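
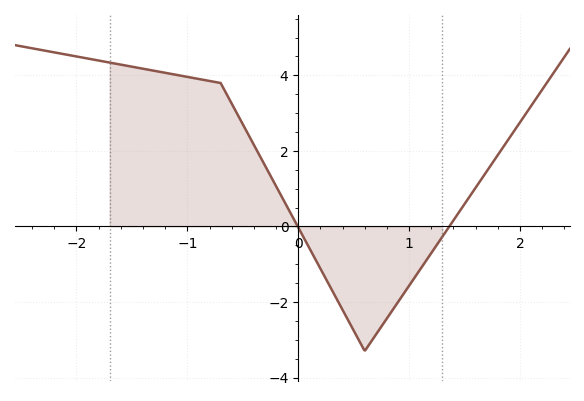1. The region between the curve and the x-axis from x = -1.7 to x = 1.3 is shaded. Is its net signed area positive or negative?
positive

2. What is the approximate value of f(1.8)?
1.89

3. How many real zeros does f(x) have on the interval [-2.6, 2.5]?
2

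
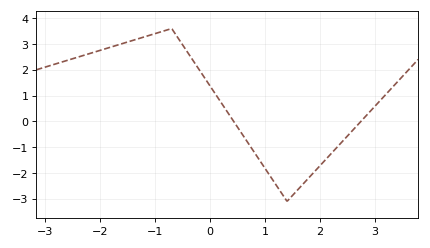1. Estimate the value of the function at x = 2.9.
0.4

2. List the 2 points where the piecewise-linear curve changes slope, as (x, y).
(-0.7, 3.6); (1.4, -3.1)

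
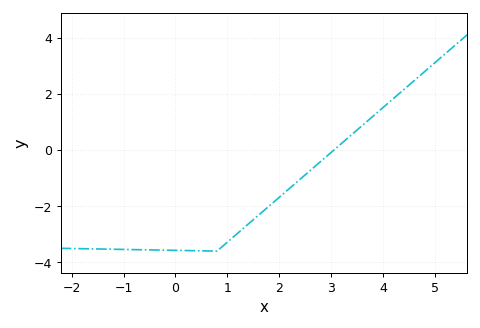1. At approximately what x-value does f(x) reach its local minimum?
0.8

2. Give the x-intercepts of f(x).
3.05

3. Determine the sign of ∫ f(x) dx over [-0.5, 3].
negative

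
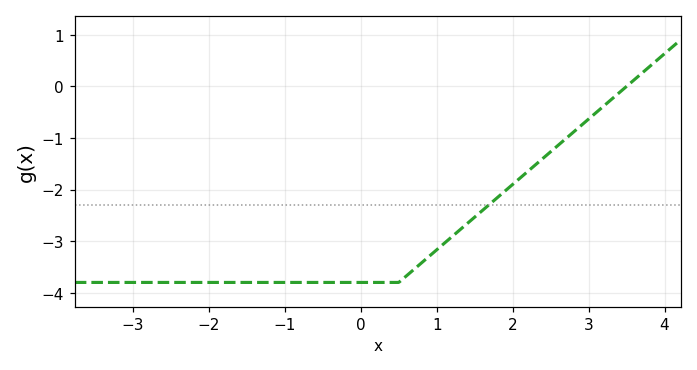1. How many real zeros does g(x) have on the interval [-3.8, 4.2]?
1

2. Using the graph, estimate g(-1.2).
-3.8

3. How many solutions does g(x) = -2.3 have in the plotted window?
1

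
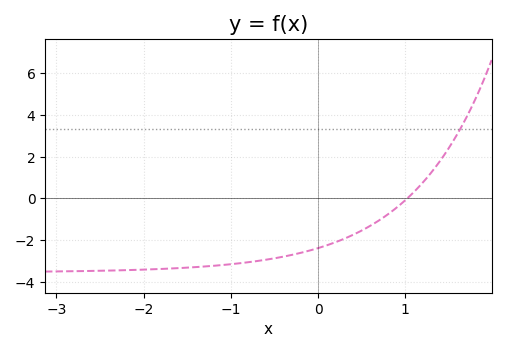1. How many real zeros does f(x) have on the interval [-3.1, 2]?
1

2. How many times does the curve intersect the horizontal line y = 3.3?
1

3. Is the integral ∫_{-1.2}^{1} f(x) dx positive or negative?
negative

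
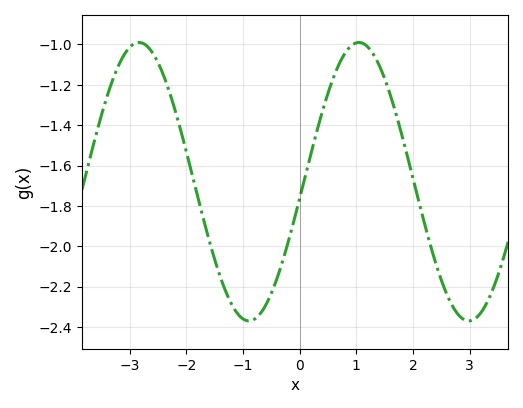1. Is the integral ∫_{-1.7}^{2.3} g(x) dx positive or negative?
negative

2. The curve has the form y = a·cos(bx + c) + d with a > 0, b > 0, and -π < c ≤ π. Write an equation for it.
y = 0.69cos(1.62x - 1.69) - 1.68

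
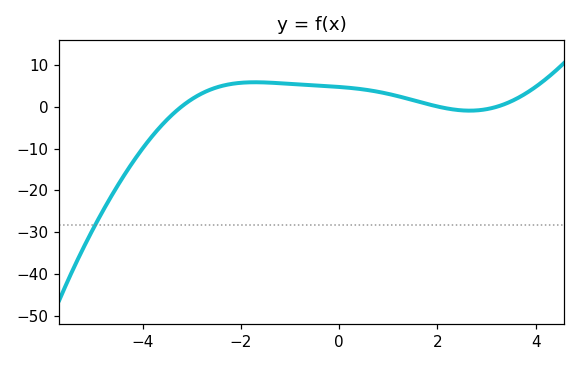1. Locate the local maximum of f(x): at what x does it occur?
-1.71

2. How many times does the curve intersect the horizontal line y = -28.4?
1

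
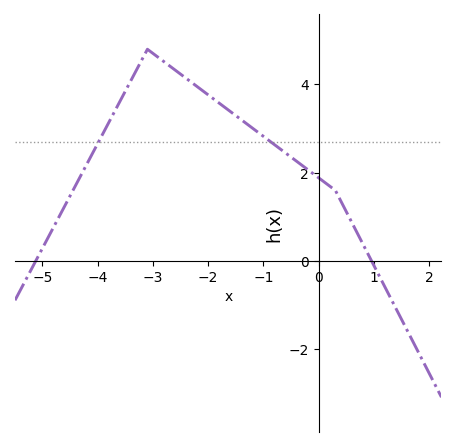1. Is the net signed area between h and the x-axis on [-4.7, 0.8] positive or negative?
positive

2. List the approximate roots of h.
-5.12, 0.954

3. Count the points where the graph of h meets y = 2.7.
2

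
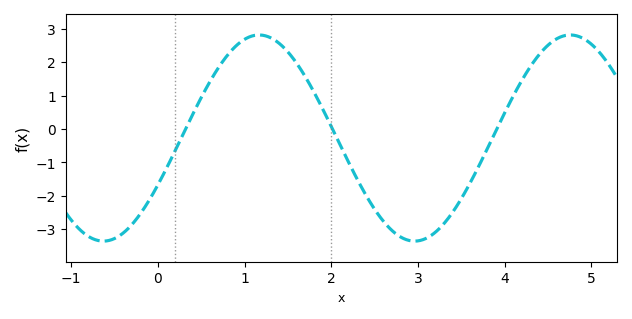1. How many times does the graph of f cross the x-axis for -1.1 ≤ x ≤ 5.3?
3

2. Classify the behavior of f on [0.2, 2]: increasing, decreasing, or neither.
neither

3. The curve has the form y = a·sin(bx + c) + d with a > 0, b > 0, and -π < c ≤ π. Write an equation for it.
y = 3.09sin(1.75x - 0.47) - 0.27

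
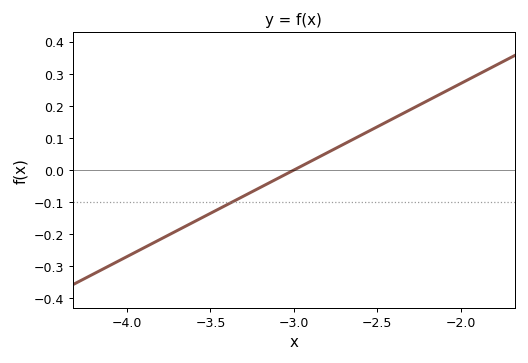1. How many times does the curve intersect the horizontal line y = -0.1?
1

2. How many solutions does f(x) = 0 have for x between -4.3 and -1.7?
1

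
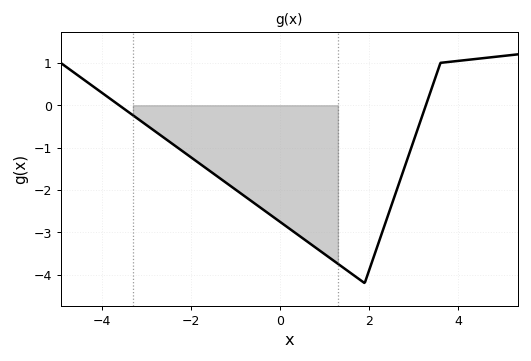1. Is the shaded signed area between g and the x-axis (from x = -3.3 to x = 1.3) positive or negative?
negative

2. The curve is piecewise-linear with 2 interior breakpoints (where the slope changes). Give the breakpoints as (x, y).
(1.9, -4.2); (3.6, 1)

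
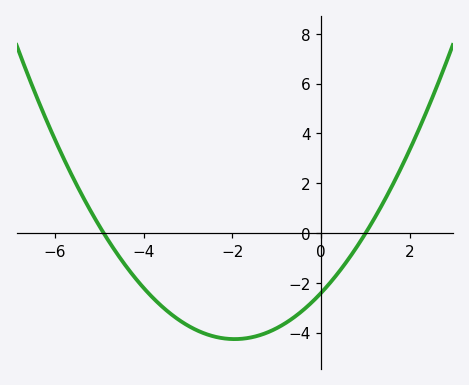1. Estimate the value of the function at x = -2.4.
-4.2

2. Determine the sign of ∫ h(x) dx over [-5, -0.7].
negative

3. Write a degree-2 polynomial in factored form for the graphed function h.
y = 0.49(x + 4.9)(x - 1)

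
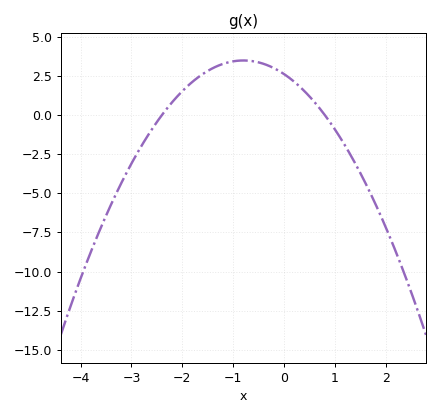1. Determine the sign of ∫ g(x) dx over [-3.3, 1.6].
positive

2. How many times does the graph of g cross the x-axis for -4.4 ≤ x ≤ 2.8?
2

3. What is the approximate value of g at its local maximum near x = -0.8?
3.48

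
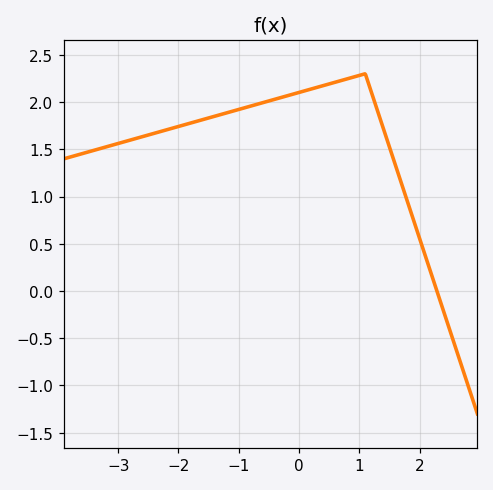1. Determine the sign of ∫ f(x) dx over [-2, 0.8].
positive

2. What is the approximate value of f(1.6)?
1.33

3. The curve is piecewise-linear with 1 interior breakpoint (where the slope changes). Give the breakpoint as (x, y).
(1.1, 2.3)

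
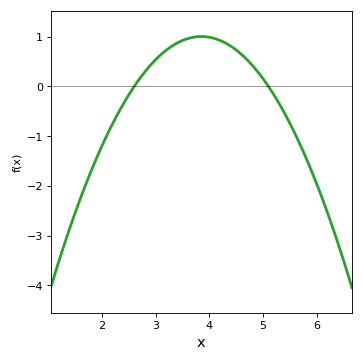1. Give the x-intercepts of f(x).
2.6, 5.1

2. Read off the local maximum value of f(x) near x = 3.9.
1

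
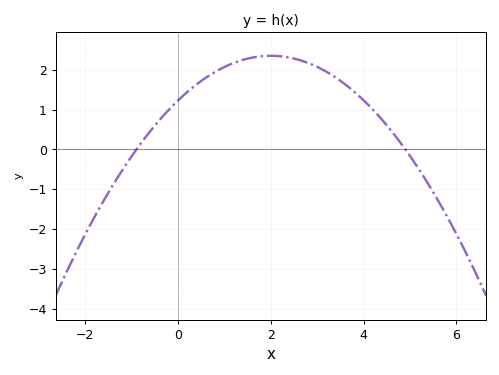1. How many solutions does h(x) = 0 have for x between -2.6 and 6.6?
2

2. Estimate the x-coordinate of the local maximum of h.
2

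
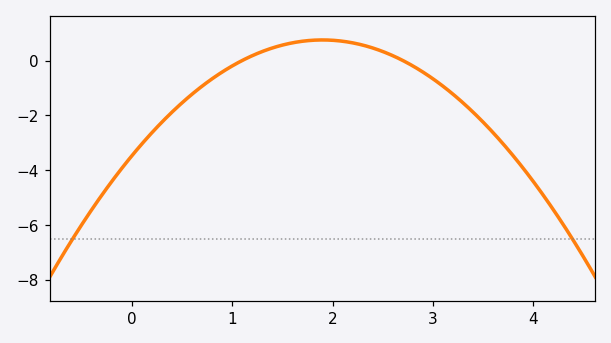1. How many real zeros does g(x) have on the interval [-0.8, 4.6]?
2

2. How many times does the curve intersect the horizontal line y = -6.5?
2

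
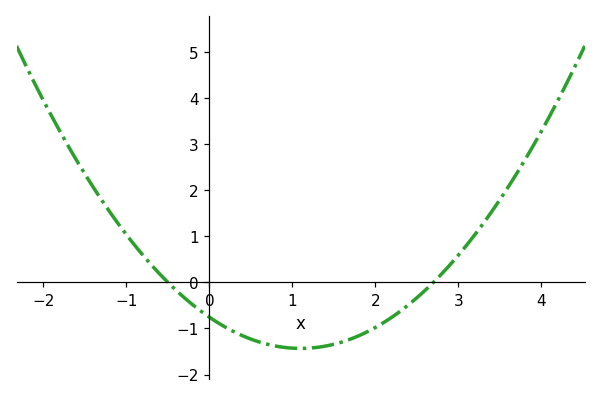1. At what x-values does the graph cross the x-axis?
-0.5, 2.7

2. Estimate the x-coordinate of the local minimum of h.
1.1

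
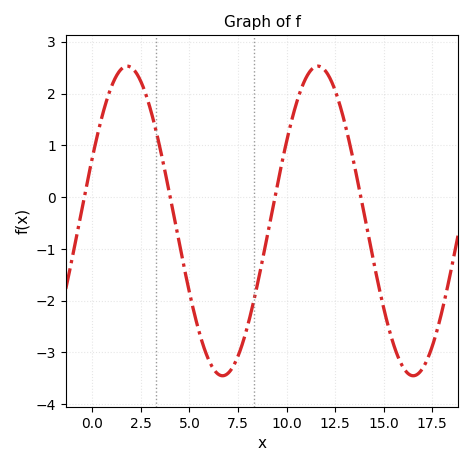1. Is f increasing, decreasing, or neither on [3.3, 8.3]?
neither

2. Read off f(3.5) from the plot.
0.9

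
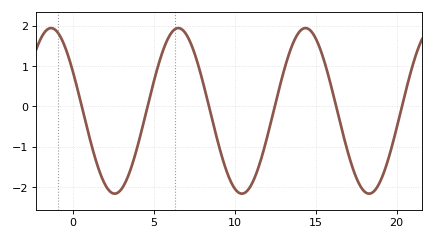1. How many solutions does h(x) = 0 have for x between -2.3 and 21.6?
6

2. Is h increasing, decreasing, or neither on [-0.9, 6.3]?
neither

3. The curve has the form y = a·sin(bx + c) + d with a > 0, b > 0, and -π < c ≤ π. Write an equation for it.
y = 2.05sin(0.8x + 2.64) - 0.11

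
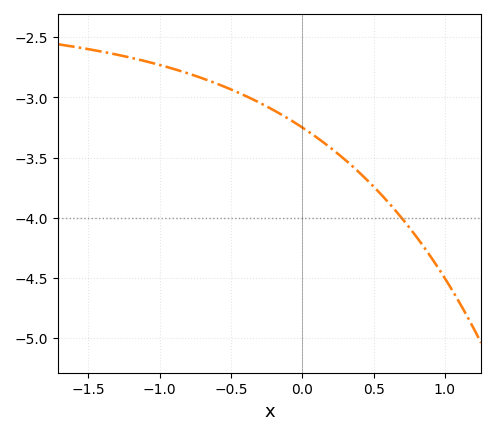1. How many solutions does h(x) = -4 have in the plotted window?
1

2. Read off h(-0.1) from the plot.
-3.2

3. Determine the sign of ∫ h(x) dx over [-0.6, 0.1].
negative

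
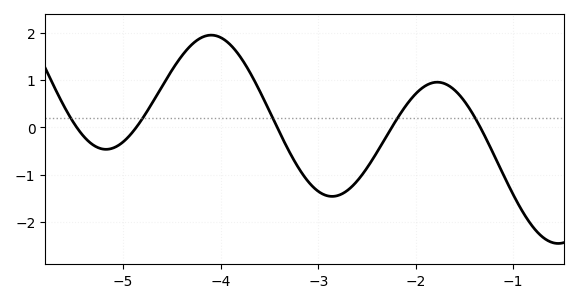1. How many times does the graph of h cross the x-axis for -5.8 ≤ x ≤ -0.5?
5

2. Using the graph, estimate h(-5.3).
-0.381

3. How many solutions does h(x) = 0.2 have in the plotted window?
5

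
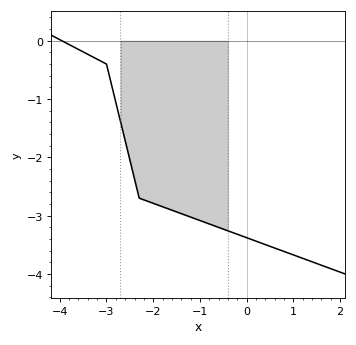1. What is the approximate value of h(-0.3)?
-3.3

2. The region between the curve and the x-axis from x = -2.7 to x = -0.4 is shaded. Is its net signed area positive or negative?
negative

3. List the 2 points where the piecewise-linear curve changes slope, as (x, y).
(-3, -0.4); (-2.3, -2.7)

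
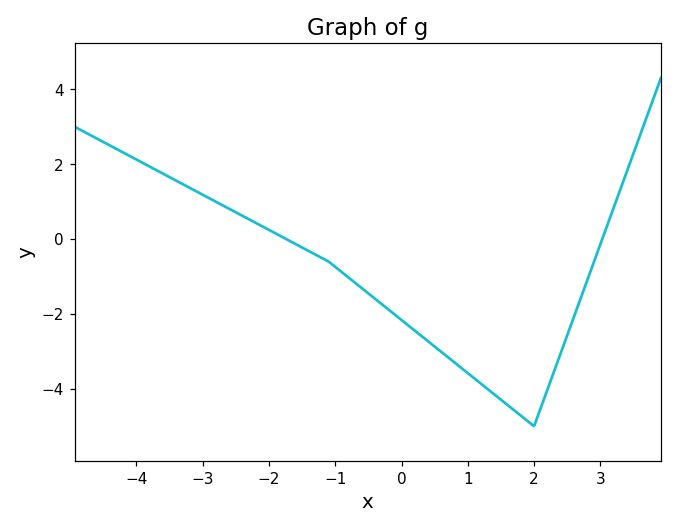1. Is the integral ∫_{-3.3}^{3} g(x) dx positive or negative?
negative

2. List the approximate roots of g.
-1.74, 3.03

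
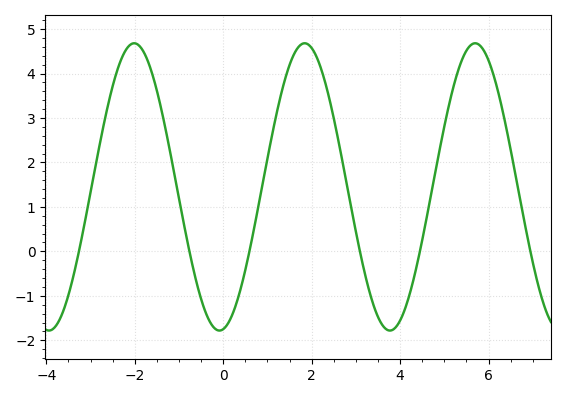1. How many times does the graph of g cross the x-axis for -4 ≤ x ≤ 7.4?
6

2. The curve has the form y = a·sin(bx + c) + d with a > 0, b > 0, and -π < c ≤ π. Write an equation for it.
y = 3.23sin(1.6x - 1.4) + 1.45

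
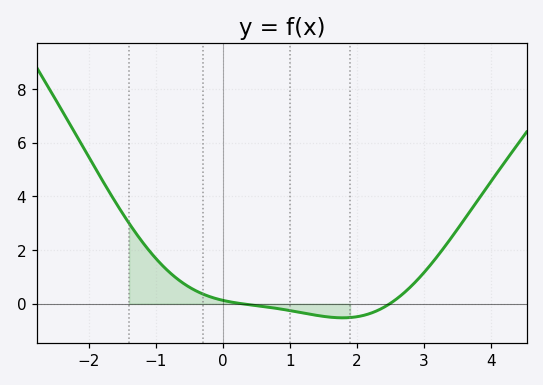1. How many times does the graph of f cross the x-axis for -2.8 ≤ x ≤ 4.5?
2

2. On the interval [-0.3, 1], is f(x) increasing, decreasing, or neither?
decreasing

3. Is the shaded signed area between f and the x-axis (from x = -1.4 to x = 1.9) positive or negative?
positive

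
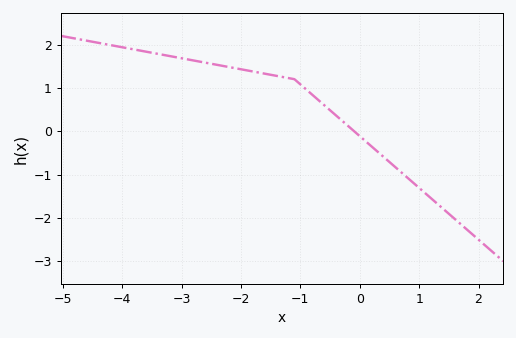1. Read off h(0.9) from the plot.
-1.19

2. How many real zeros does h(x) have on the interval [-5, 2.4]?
1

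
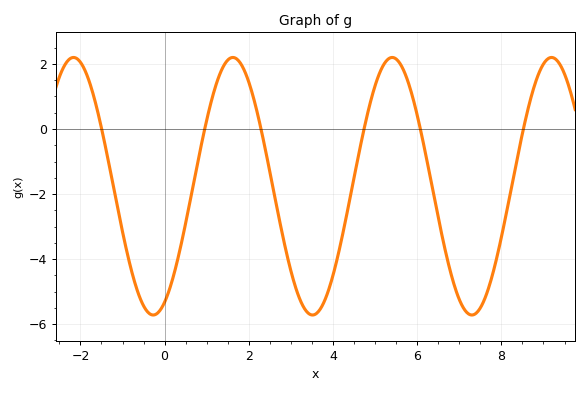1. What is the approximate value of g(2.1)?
1.01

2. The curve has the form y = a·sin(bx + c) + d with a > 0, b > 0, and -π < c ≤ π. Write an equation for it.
y = 3.96sin(1.66x - 1.12) - 1.76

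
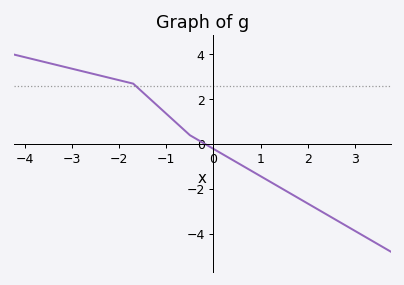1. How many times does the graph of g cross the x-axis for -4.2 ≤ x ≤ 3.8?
1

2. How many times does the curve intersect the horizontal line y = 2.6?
1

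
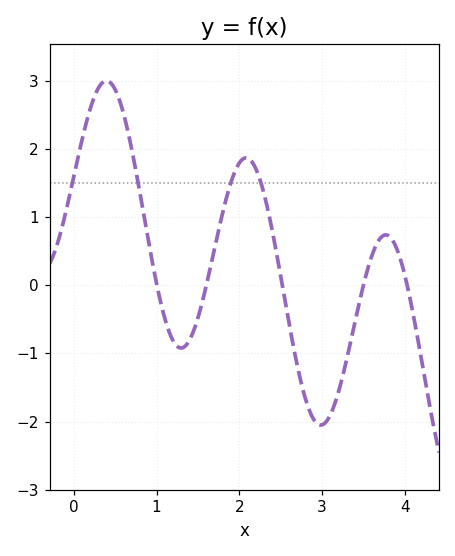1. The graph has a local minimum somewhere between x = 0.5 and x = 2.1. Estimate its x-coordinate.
1.3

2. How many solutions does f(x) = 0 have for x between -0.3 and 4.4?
5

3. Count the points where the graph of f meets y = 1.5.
4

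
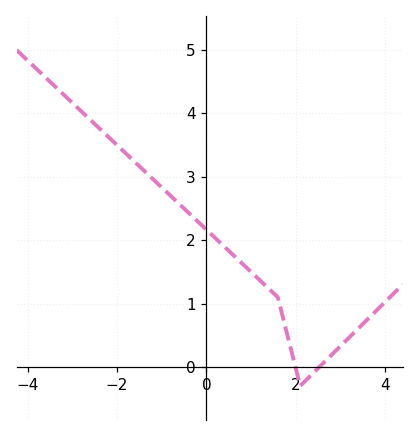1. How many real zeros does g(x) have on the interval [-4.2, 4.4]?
2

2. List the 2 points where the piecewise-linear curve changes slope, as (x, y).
(1.6, 1.1); (2.1, -0.3)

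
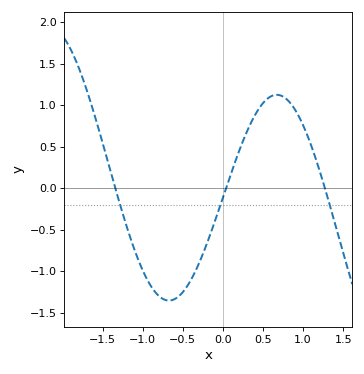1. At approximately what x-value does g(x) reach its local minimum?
-0.672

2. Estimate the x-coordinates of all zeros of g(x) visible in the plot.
-1.34, 0.04, 1.27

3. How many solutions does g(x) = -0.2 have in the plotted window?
3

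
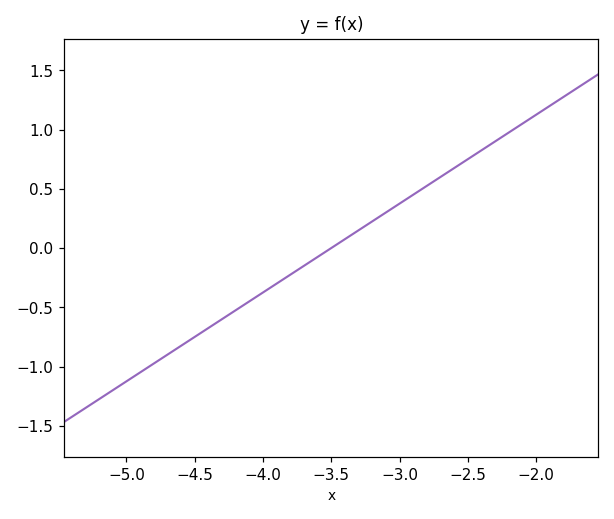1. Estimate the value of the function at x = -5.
-1.1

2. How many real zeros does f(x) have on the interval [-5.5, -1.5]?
1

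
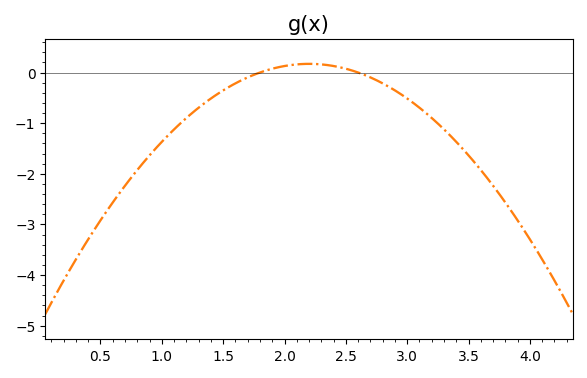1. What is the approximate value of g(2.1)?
0.161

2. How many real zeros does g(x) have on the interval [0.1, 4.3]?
2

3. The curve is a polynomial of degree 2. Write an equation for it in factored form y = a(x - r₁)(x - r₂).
y = -1.07(x - 1.8)(x - 2.6)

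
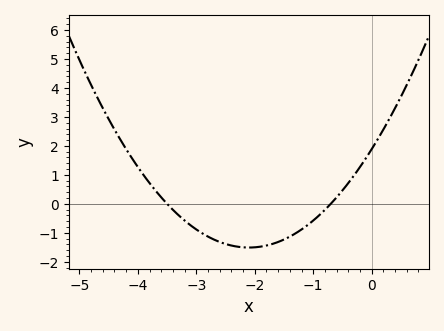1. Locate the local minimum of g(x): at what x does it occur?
-2.1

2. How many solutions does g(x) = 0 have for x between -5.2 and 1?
2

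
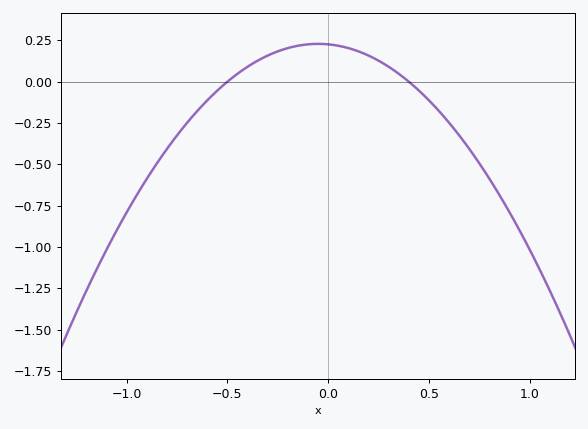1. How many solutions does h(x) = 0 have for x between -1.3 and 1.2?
2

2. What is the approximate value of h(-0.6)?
-0.113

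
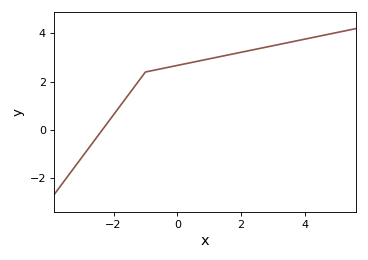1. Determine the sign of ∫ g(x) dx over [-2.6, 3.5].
positive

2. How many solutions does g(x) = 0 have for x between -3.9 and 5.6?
1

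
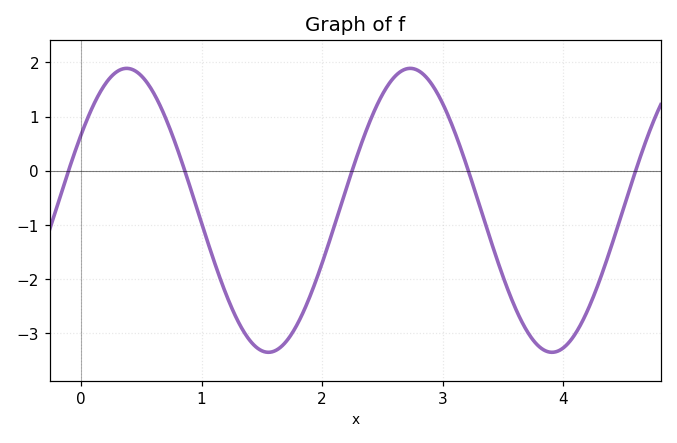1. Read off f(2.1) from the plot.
-1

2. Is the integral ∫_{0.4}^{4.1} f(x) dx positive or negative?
negative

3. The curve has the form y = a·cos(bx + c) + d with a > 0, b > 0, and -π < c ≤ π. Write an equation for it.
y = 2.62cos(2.7x - 1) - 0.73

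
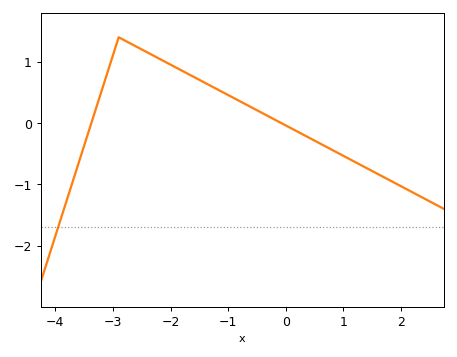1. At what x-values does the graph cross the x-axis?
-3.37, -0.079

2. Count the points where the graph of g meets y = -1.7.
1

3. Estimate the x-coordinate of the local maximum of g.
-2.9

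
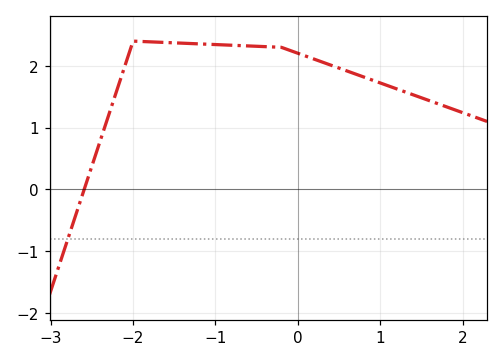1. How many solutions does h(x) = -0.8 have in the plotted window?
1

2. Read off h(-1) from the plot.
2.34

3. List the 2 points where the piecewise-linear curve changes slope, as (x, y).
(-2, 2.4); (-0.2, 2.3)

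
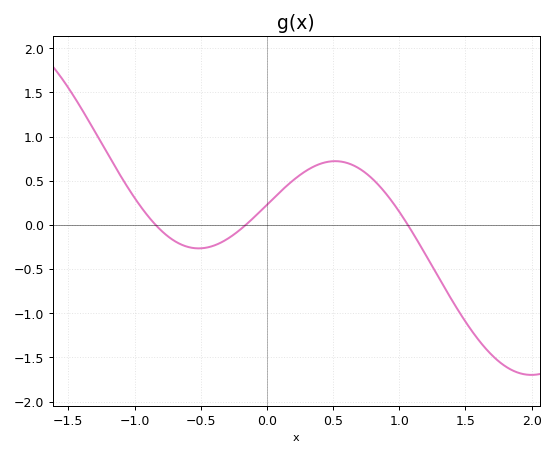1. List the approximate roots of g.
-0.85, -0.15, 1.05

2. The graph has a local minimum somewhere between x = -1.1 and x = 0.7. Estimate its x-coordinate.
-0.5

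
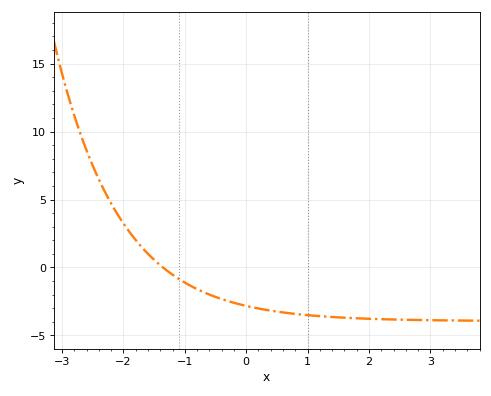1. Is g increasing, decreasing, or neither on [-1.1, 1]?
decreasing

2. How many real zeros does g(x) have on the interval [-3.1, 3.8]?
1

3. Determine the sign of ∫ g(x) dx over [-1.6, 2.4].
negative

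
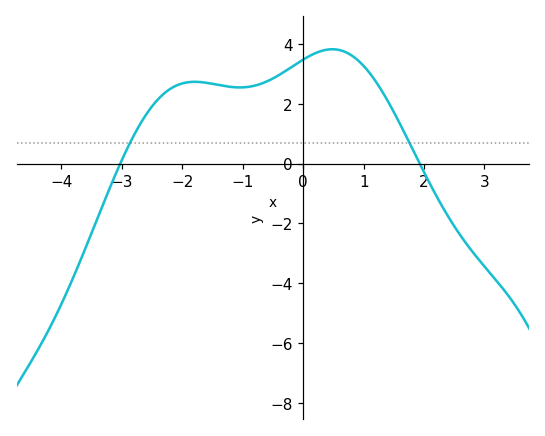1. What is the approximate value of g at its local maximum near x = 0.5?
3.82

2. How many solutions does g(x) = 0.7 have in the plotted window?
2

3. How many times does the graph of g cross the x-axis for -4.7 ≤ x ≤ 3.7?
2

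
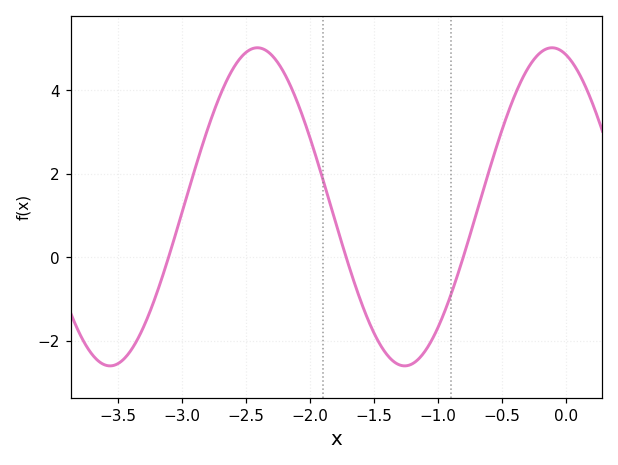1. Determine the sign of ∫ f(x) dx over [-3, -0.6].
positive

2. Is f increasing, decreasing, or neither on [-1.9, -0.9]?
neither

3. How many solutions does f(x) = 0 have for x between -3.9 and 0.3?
3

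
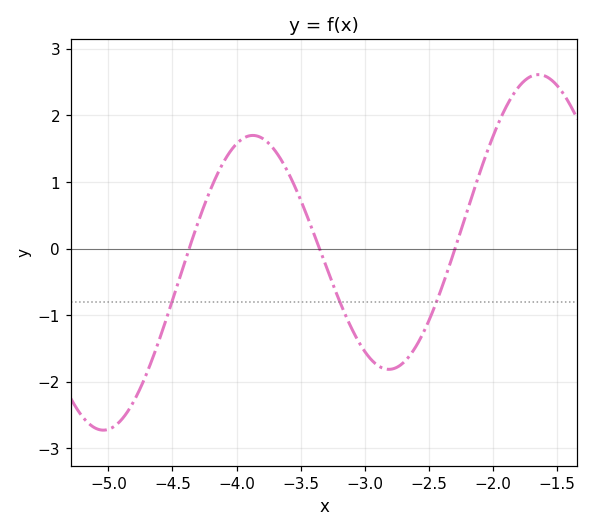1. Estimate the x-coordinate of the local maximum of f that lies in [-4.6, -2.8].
-3.9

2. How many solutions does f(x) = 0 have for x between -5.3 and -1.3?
3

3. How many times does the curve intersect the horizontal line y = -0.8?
3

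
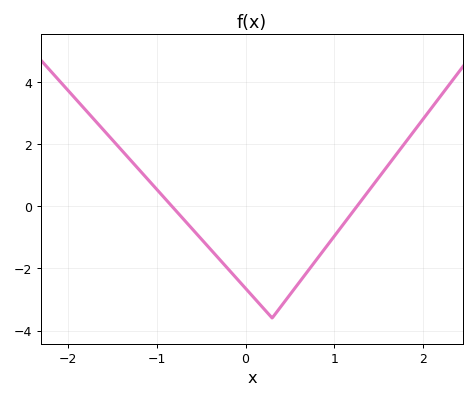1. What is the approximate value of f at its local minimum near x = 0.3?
-3.6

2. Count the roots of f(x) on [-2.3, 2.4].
2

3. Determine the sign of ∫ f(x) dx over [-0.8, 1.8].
negative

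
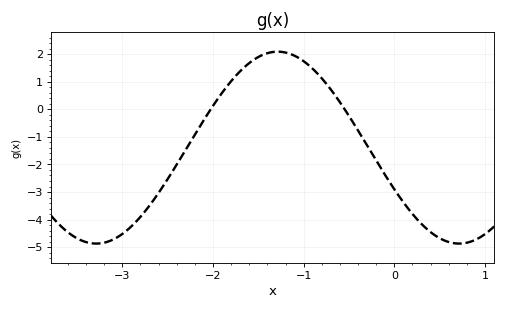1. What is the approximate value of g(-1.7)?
1.4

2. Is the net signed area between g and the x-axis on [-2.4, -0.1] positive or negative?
positive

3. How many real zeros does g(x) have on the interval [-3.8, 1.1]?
2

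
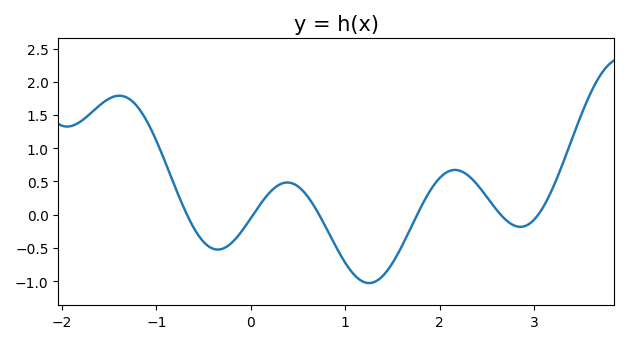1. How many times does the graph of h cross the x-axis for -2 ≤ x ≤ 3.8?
6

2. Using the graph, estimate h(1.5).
-0.75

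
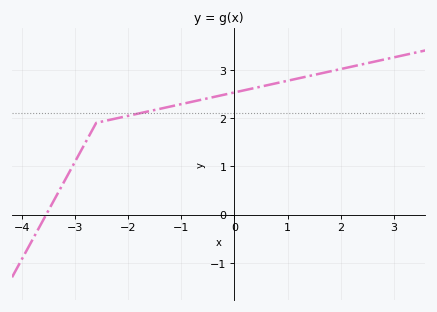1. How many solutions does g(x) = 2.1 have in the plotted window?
1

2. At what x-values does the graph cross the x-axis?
-3.54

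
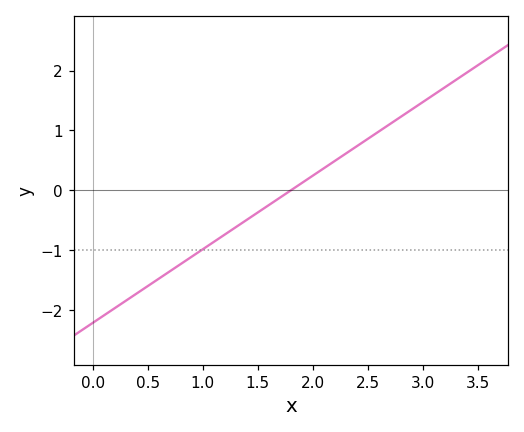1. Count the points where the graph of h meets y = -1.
1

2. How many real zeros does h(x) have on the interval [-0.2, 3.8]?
1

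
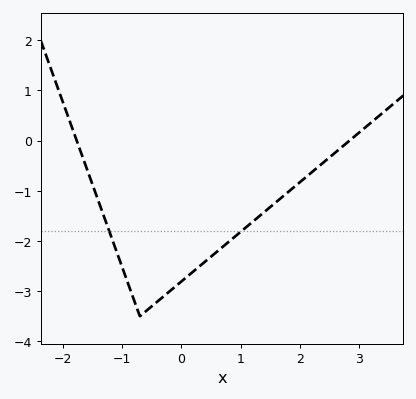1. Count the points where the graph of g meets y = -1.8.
2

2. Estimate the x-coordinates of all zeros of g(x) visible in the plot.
-1.77, 2.84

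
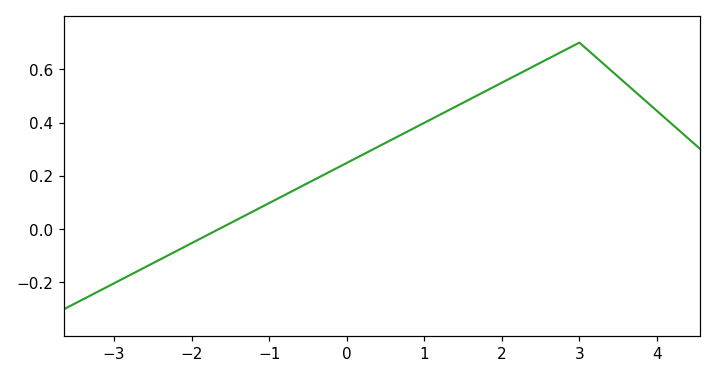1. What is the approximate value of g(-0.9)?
0.113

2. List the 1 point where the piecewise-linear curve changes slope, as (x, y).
(3, 0.7)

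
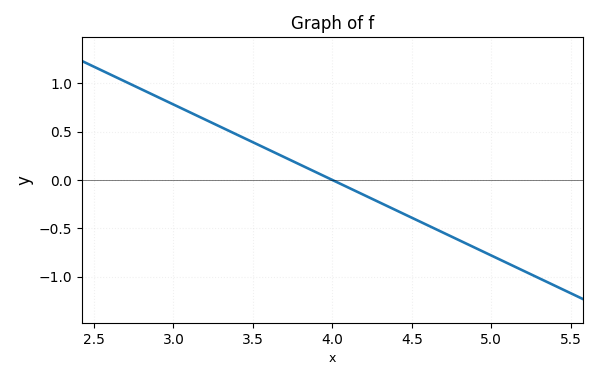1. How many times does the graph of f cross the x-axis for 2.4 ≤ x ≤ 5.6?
1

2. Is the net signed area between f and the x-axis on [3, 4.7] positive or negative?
positive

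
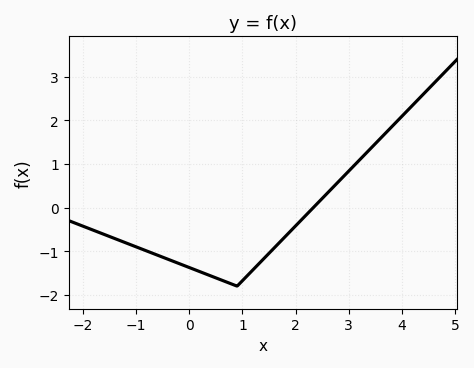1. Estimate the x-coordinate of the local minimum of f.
0.898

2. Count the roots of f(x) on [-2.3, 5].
1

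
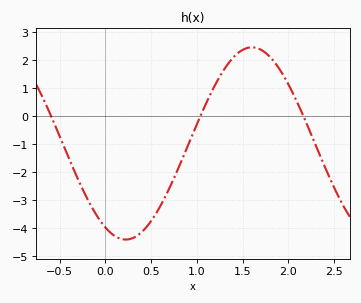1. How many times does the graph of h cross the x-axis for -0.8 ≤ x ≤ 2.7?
3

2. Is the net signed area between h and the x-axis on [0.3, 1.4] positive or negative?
negative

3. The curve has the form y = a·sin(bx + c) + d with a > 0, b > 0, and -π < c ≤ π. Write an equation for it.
y = 3.43sin(2.28x - 2.08) - 0.97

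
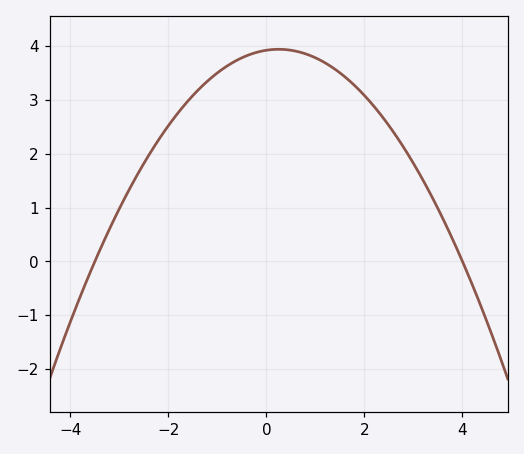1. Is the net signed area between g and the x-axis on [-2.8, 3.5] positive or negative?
positive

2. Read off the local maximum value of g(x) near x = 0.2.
3.9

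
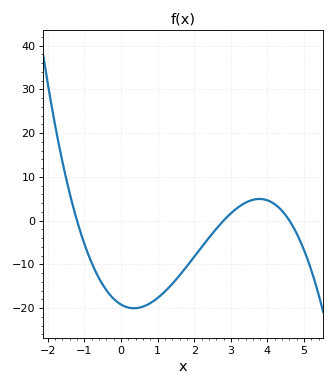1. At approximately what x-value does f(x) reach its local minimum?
0.4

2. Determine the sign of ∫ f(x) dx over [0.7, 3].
negative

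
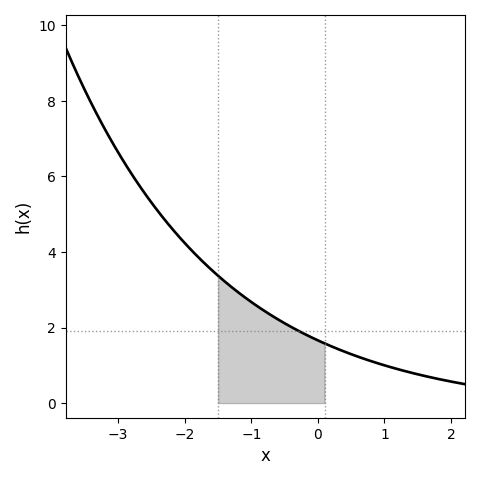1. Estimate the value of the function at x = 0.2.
1.5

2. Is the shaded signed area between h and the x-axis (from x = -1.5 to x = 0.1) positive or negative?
positive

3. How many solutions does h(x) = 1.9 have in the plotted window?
1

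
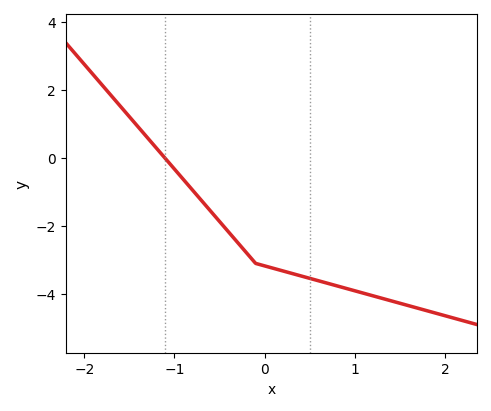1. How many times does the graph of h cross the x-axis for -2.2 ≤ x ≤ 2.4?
1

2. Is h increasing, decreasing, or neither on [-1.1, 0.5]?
decreasing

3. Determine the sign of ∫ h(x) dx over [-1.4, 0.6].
negative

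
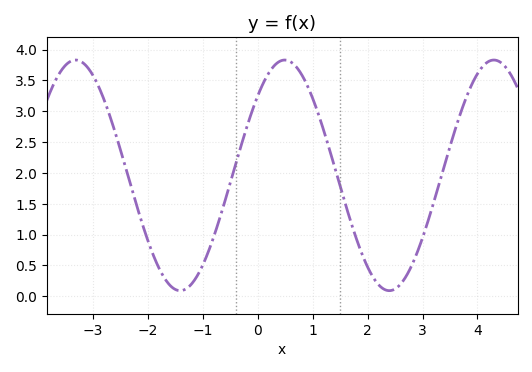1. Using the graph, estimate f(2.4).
0.09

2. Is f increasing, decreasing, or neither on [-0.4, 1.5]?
neither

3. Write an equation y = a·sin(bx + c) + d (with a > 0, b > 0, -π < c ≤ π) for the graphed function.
y = 1.87sin(1.65x + 0.762) + 1.96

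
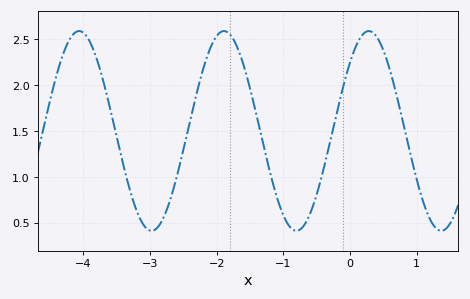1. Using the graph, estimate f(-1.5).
1.95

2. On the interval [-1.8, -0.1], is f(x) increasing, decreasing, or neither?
neither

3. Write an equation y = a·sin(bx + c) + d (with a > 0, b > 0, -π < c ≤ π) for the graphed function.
y = 1.09sin(2.9x + 0.75) + 1.5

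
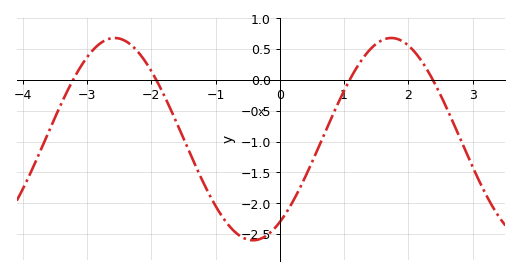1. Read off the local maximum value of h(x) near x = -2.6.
0.7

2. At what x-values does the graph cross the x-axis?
-3.2, -2, 1, 2.4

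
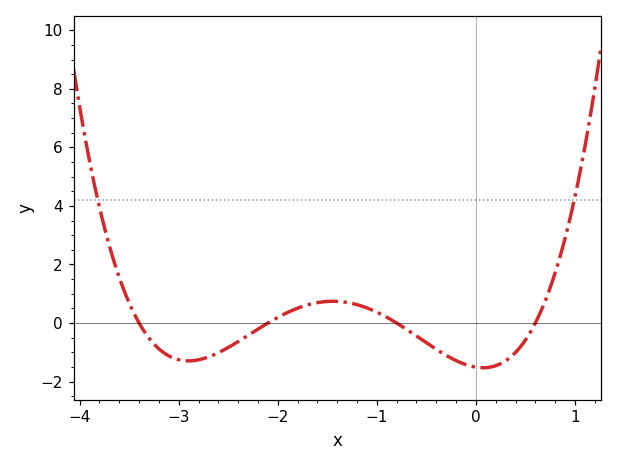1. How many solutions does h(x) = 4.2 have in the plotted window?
2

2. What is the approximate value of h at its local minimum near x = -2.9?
-1.29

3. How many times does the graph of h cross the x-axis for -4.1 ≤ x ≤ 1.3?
4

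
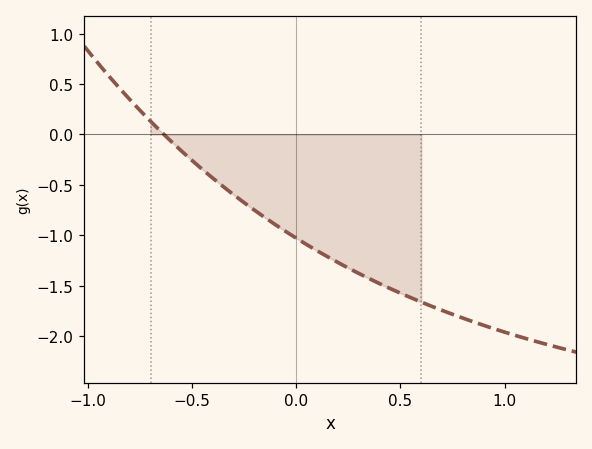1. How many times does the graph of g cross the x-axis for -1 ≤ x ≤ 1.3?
1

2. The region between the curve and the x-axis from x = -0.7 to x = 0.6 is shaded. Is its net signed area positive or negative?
negative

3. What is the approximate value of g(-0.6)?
-0.071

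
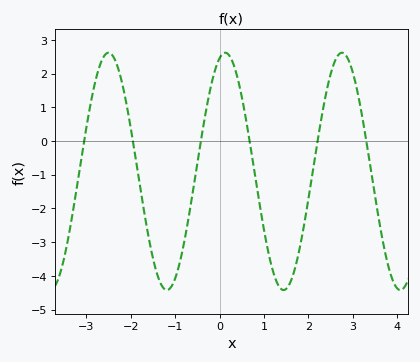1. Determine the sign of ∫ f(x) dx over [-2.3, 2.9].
negative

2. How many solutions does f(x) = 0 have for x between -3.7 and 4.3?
6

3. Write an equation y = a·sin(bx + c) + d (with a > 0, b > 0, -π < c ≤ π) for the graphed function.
y = 3.52sin(2.39x + 1.27) - 0.9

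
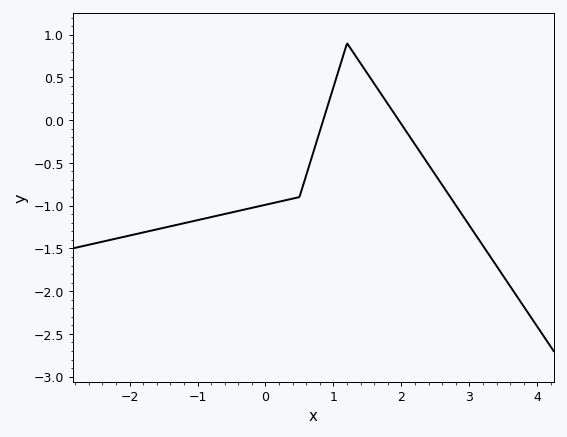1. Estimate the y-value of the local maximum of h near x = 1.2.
0.9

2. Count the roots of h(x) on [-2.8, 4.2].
2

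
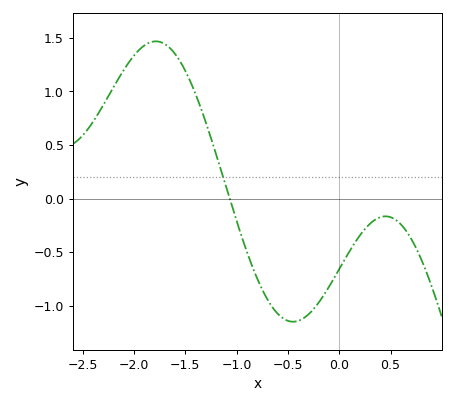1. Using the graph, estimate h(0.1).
-0.492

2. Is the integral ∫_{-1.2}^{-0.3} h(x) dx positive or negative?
negative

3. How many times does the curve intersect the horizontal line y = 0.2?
1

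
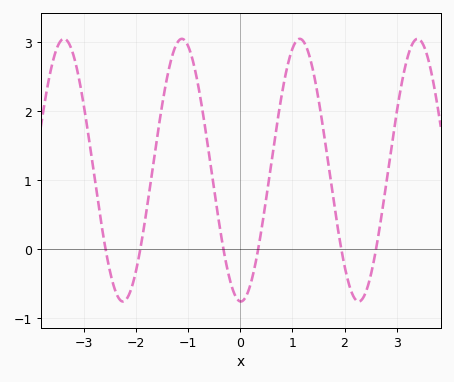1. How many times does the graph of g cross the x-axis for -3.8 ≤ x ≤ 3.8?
6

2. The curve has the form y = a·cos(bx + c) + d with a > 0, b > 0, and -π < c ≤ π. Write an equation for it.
y = 1.9cos(2.78x + 3.11) + 1.14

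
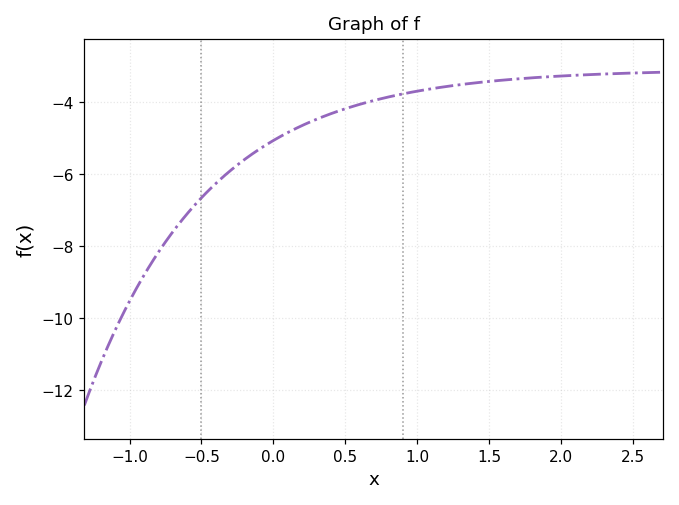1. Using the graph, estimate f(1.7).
-3.35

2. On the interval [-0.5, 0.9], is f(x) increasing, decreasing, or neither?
increasing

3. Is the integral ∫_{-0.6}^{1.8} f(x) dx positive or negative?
negative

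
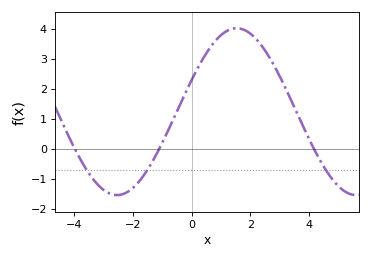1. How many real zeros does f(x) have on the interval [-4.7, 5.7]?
3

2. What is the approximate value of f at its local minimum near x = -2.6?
-1.55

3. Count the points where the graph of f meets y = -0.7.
3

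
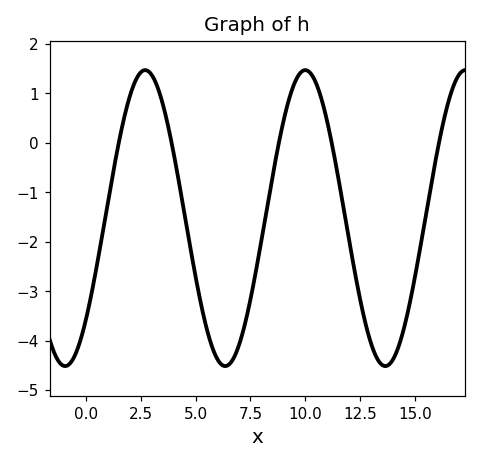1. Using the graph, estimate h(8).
-2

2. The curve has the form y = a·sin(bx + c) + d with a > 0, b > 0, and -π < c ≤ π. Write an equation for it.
y = 2.99sin(0.86x - 0.75) - 1.52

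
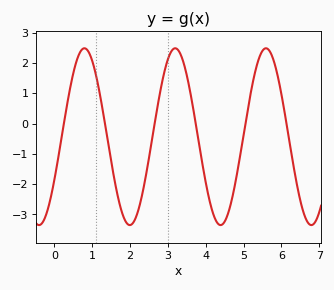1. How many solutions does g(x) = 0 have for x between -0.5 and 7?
6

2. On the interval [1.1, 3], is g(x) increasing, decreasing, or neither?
neither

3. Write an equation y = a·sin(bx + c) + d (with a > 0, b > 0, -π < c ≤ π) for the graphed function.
y = 2.92sin(2.62x - 0.512) - 0.43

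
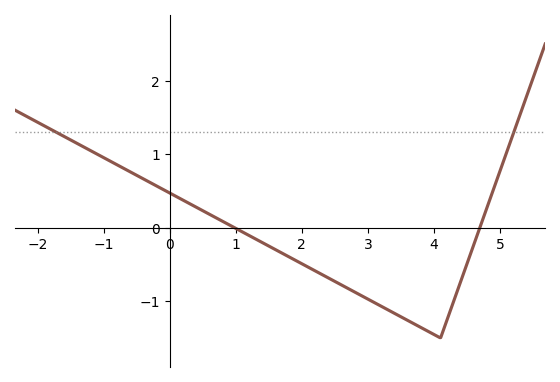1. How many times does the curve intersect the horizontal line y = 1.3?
2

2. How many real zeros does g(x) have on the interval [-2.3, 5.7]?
2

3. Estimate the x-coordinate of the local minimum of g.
4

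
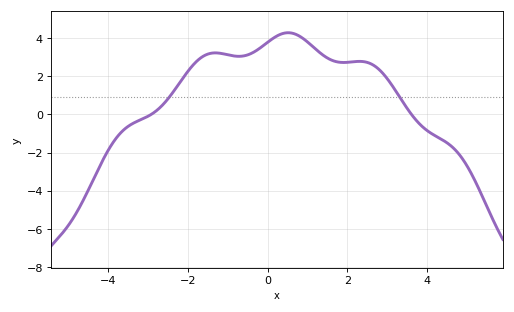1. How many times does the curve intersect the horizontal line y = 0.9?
2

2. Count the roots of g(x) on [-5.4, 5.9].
2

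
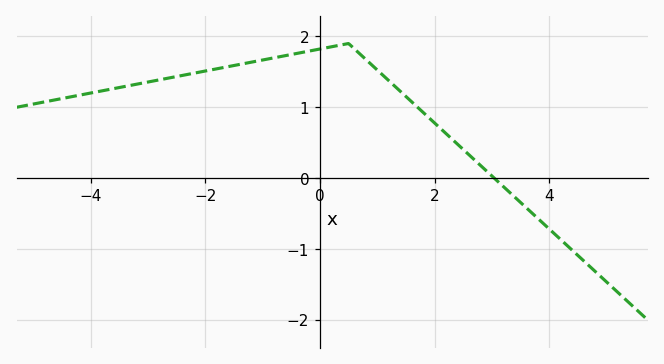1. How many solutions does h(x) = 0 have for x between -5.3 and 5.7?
1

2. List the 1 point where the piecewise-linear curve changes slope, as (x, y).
(0.5, 1.9)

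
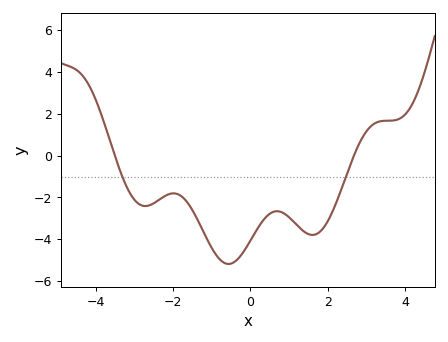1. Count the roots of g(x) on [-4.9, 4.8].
2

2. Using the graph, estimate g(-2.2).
-1.93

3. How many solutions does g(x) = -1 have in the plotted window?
2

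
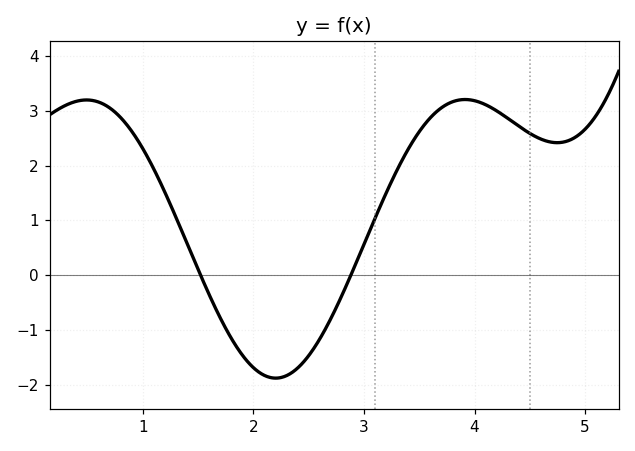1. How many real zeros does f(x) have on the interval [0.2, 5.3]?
2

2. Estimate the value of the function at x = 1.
2.31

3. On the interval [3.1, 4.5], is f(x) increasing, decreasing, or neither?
neither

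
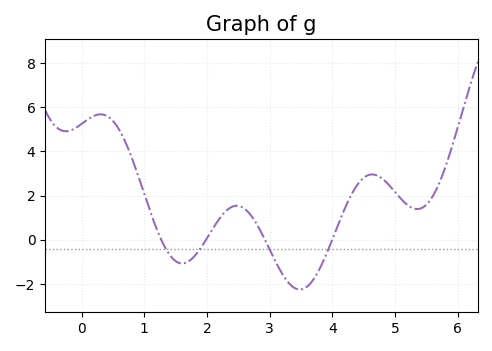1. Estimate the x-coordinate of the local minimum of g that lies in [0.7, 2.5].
1.6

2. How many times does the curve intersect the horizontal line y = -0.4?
4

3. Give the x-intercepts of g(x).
1.3, 2, 2.9, 4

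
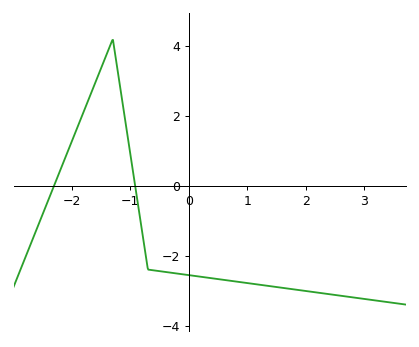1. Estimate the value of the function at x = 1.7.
-2.94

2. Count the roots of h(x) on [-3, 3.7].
2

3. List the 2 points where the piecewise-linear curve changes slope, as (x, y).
(-1.3, 4.2); (-0.7, -2.4)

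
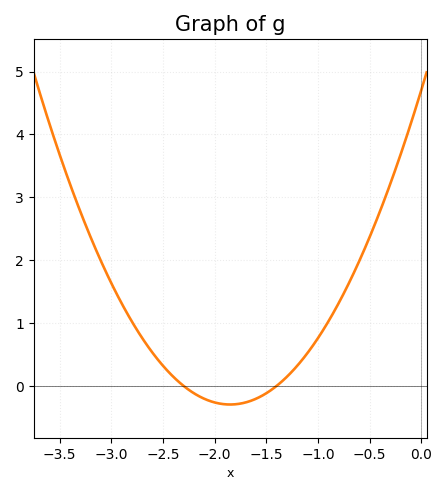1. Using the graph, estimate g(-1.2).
0.3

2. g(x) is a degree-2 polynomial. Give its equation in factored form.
y = 1.46(x + 2.3)(x + 1.4)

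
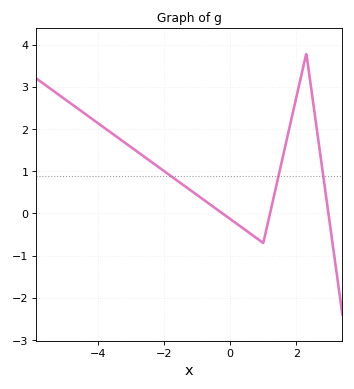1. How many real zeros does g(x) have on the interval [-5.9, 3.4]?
3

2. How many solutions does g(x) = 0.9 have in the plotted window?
3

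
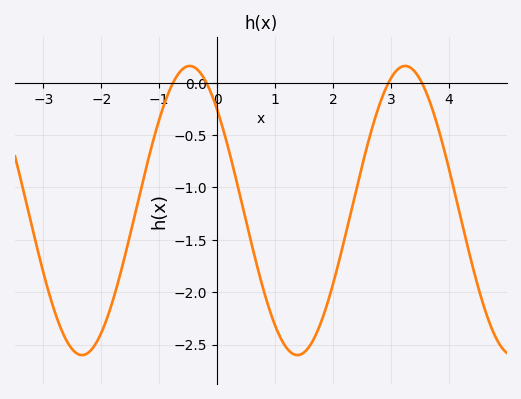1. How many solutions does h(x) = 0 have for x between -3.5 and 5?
4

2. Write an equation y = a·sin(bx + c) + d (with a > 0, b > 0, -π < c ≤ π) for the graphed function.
y = 1.38sin(1.69x + 2.37) - 1.22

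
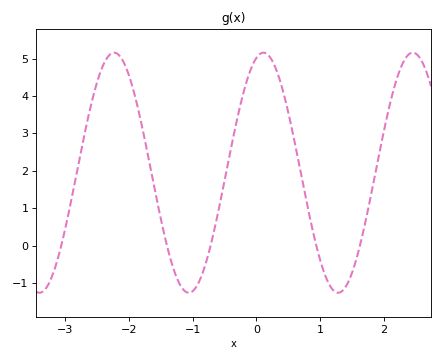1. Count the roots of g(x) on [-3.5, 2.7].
5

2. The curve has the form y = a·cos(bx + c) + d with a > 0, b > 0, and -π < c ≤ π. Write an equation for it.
y = 3.21cos(2.68x - 0.302) + 1.95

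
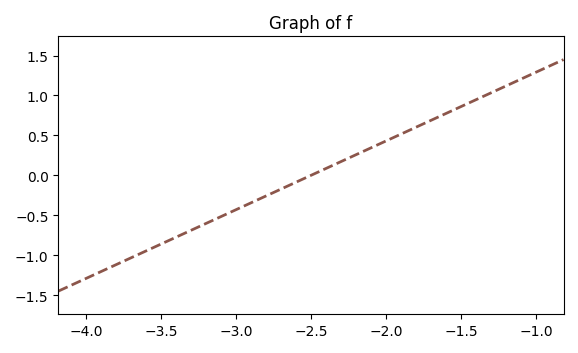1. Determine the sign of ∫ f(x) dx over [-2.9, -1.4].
positive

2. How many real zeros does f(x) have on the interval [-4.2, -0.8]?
1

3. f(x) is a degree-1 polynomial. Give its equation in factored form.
y = 0.86(x + 2.5)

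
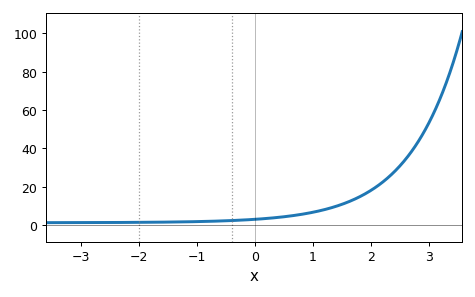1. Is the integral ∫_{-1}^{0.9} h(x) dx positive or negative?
positive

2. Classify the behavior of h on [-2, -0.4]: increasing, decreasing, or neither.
increasing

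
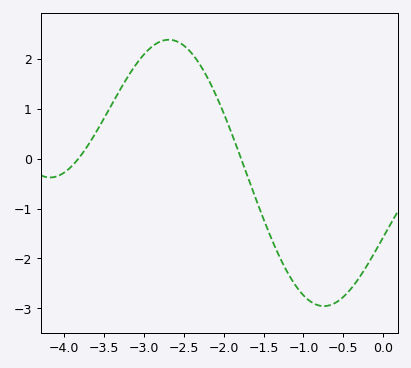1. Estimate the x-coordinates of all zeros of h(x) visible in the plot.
-3.8, -1.8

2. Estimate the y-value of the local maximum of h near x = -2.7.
2.4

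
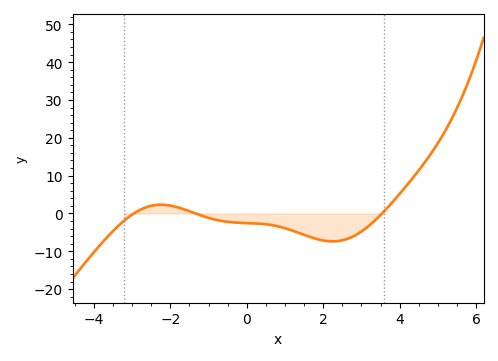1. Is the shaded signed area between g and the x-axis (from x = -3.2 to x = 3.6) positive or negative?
negative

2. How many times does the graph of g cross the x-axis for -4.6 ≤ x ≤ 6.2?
3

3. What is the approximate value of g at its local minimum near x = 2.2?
-7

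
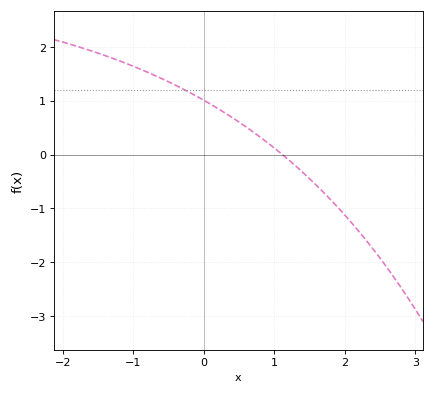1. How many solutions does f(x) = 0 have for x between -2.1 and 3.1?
1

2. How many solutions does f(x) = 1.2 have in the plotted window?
1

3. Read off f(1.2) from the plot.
-0.093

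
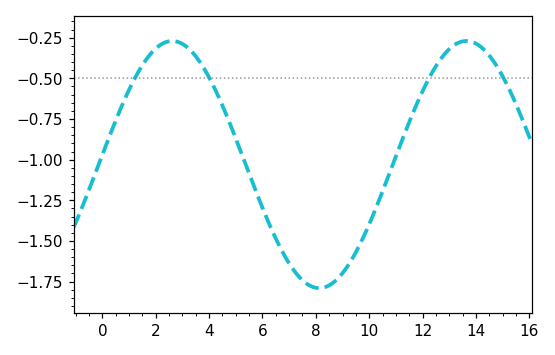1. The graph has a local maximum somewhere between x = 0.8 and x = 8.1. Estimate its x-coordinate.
2.62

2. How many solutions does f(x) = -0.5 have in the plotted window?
4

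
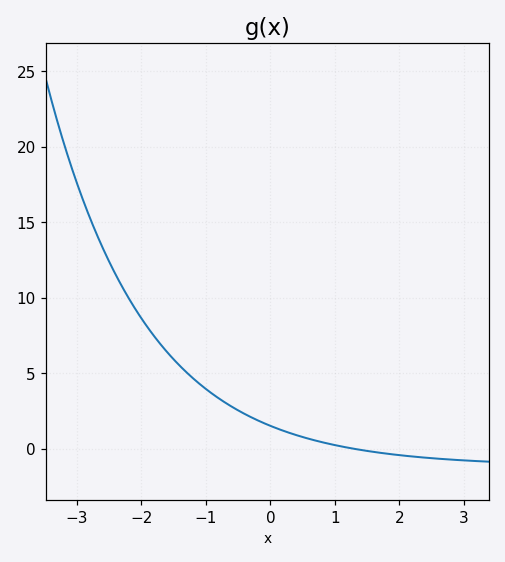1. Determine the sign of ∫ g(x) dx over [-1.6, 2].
positive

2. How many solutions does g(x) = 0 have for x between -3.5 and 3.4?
1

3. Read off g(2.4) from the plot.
-0.5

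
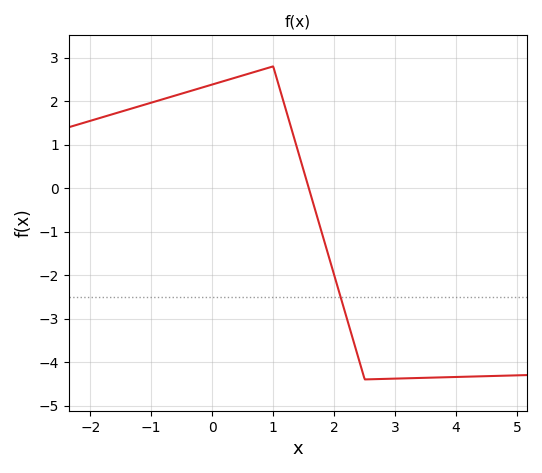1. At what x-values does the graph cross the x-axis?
1.58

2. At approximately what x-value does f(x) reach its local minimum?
2.5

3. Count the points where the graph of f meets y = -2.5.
1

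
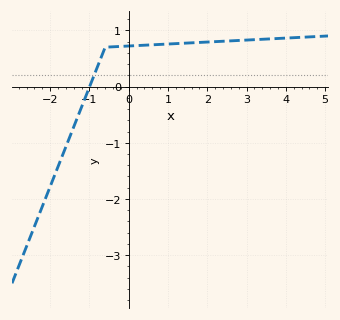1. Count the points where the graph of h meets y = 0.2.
1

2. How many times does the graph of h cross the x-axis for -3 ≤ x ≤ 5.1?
1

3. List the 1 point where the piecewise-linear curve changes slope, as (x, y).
(-0.6, 0.7)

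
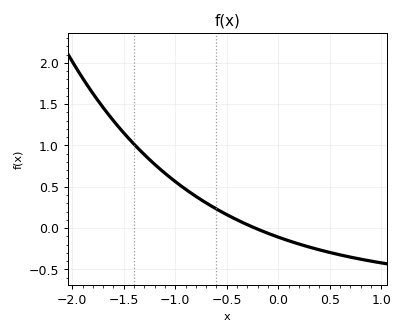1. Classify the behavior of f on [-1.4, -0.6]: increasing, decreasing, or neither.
decreasing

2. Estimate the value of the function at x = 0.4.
-0.264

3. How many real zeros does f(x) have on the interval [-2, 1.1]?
1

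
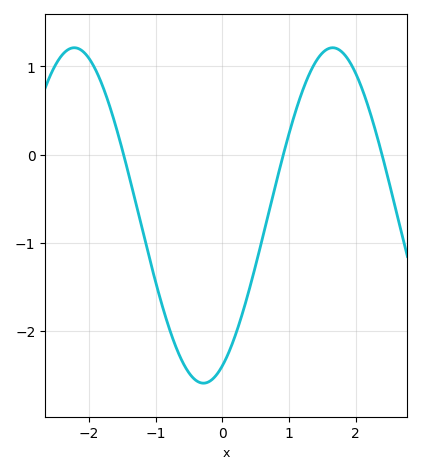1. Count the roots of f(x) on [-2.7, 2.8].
3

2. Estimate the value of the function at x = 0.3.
-1.8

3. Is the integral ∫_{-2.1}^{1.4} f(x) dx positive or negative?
negative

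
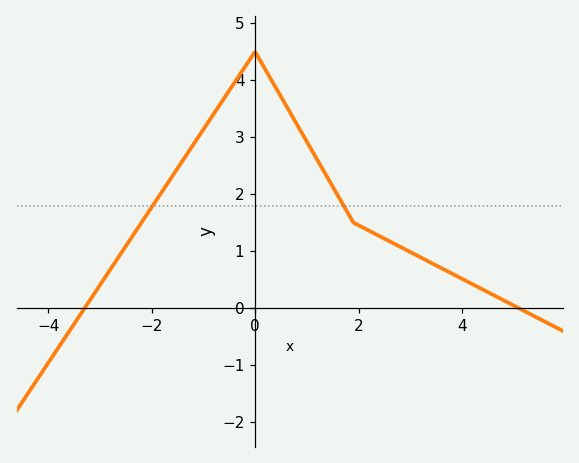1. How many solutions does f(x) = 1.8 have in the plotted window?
2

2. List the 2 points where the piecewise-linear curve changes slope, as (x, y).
(0, 4.5); (1.9, 1.5)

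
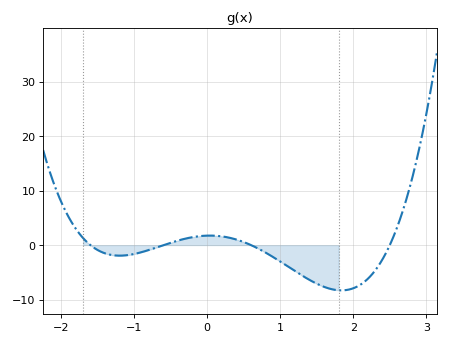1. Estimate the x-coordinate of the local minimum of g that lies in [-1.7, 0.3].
-1.2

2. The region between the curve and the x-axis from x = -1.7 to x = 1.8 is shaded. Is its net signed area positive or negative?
negative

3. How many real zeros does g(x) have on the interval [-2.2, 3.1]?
4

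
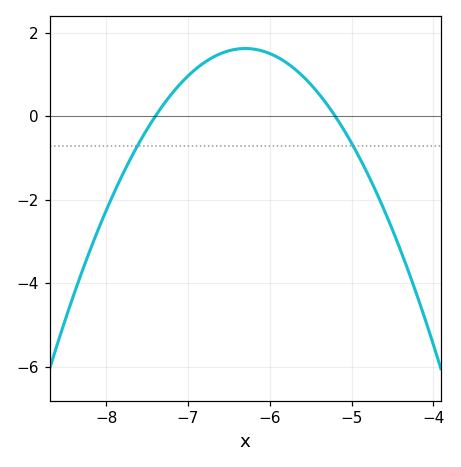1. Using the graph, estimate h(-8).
-2.2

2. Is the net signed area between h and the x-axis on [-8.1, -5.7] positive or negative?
positive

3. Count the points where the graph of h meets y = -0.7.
2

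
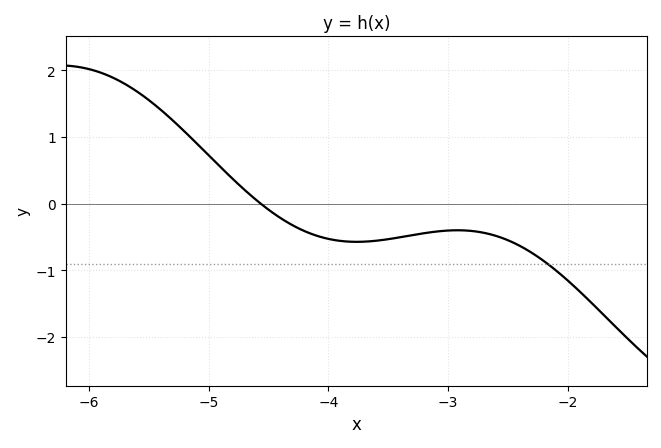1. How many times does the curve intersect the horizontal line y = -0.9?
1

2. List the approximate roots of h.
-4.6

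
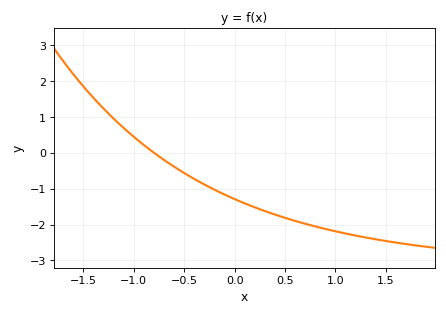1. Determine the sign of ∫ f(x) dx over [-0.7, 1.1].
negative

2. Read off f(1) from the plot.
-2.19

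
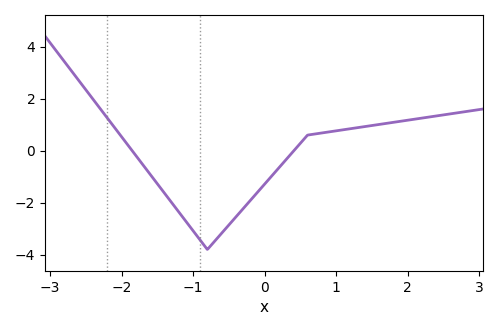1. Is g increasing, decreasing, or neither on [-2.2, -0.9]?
decreasing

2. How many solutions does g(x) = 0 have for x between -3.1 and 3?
2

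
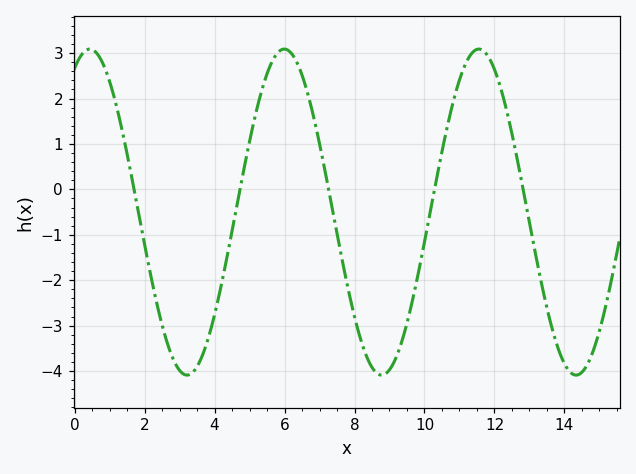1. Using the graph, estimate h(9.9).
-1.55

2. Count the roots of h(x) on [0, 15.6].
5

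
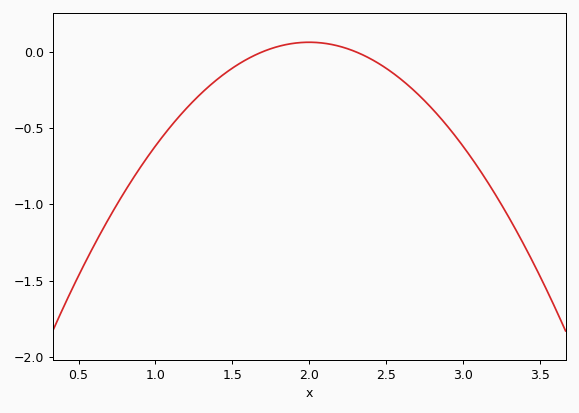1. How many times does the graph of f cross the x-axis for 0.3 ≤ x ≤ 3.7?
2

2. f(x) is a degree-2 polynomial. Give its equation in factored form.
y = -0.68(x - 1.7)(x - 2.3)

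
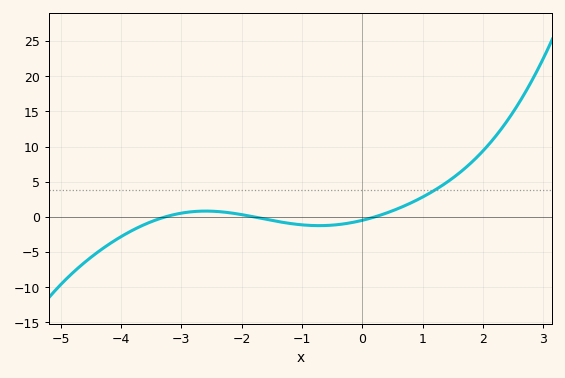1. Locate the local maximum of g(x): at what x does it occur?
-2.59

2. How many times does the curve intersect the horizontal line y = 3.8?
1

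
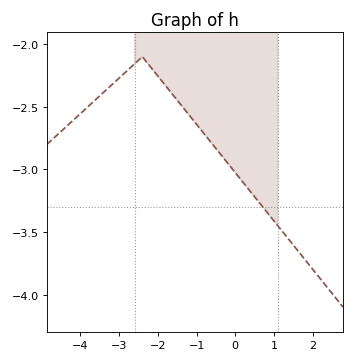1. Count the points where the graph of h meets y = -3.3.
1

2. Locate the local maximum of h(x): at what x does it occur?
-2.4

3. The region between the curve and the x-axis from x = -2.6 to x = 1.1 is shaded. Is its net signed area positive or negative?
negative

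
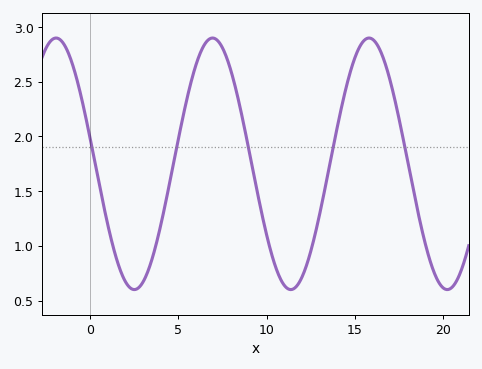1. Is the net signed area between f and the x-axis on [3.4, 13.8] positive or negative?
positive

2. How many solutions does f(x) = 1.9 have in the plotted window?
5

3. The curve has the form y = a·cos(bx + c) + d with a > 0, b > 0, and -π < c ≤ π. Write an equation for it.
y = 1.15cos(0.71x + 1.35) + 1.75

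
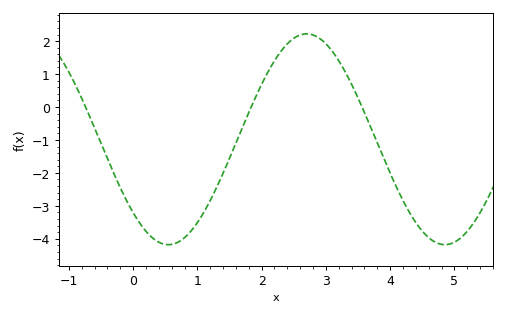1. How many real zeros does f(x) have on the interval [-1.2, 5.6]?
3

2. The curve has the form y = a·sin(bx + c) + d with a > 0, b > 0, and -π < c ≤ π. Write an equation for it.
y = 3.2sin(1.5x - 2.4) - 0.98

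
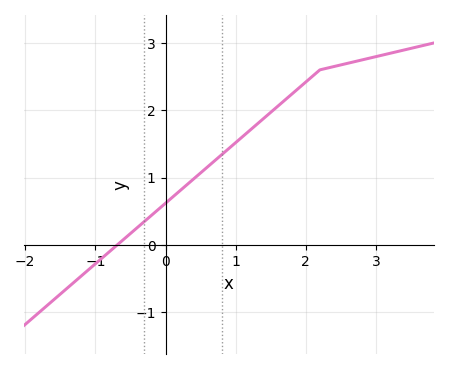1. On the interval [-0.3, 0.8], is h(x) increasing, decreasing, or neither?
increasing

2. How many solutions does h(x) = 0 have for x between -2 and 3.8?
1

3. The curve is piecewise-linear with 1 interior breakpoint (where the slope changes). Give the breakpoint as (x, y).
(2.2, 2.6)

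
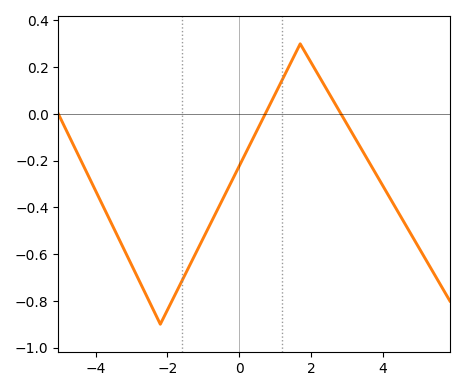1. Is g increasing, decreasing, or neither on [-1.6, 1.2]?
increasing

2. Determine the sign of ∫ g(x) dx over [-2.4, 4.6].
negative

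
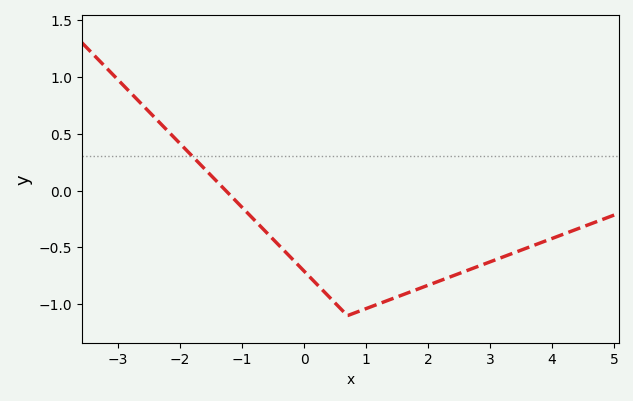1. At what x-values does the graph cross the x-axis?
-1.2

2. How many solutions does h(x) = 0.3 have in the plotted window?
1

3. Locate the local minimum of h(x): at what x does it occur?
0.6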